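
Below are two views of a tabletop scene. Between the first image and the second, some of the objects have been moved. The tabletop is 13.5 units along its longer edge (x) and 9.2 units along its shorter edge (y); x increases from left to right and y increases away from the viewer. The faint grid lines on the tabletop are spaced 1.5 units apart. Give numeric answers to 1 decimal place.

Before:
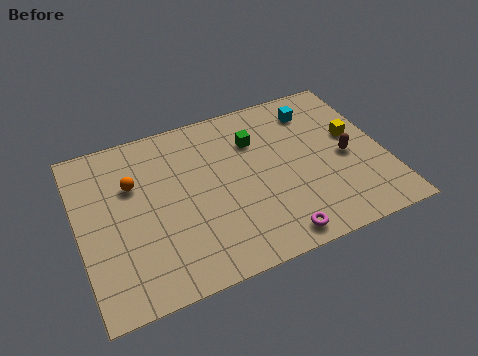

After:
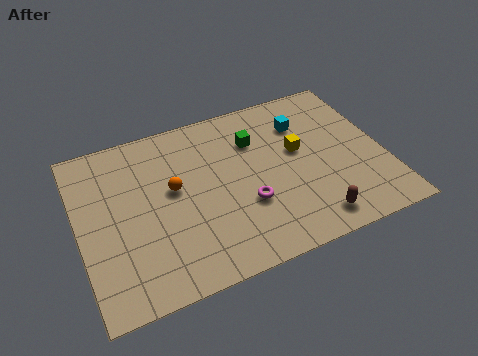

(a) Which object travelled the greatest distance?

the brown capsule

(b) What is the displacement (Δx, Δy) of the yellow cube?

(-2.5, 0.0)

The yellow cube started near (12.3, 5.3) and ended near (9.8, 5.3).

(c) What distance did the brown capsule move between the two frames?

3.5

From (11.8, 4.2) to (9.9, 1.3), the brown capsule covered √(1.9² + 2.9²) ≈ 3.5 units.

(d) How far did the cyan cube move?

0.8

The cyan cube moved from about (10.8, 7.4) to (10.2, 6.8), a distance of √(0.6² + 0.6²) ≈ 0.8.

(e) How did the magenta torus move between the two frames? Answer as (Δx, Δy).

(-1.0, 2.2)

The magenta torus started near (8.2, 1.0) and ended near (7.2, 3.2).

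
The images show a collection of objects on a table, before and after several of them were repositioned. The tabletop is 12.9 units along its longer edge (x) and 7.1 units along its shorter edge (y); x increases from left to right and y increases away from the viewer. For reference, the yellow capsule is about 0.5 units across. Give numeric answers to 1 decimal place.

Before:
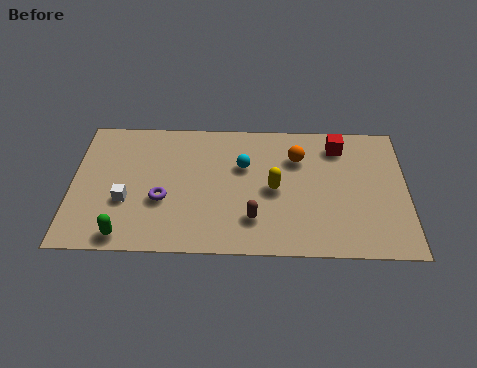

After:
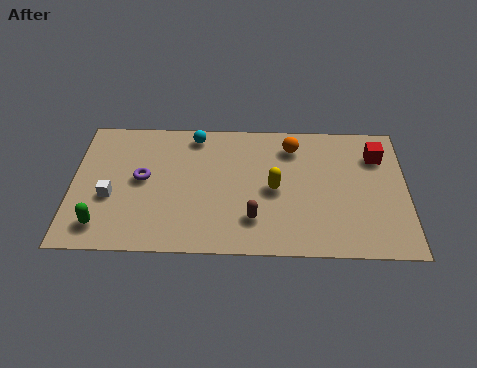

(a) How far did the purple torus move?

1.4

The purple torus moved from about (3.5, 2.7) to (2.7, 3.8), a distance of √(0.8² + 1.1²) ≈ 1.4.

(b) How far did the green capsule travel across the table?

1.0

The green capsule was near (2.1, 0.8) before and (1.2, 1.3) after, so it travelled √(0.9² + 0.5²) ≈ 1.0 units.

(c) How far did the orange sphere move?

0.6

From (8.7, 5.1) to (8.5, 5.7), the orange sphere covered √(0.2² + 0.6²) ≈ 0.6 units.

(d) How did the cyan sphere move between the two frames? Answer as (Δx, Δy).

(-1.9, 1.6)

The cyan sphere started near (6.6, 4.6) and ended near (4.7, 6.2).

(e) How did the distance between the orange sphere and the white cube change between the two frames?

+0.5

The distance was about 7.1 in the first image and 7.6 in the second, so they moved 0.5 units further apart.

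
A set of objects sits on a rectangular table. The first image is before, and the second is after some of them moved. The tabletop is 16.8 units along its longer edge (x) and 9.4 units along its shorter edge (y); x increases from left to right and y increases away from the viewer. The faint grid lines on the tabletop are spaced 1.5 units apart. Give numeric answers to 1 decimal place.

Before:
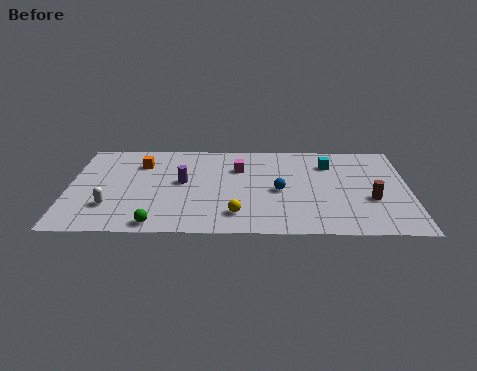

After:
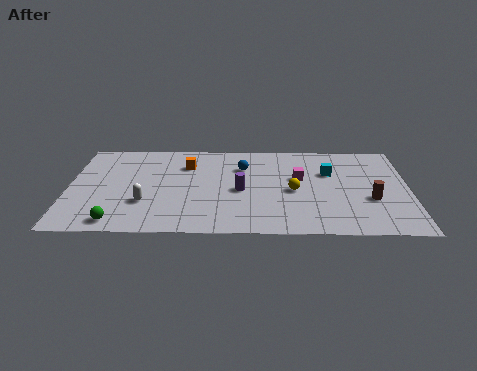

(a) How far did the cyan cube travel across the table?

0.9

The cyan cube moved from about (12.9, 7.1) to (12.9, 6.2), a distance of √(0.0² + 0.9²) ≈ 0.9.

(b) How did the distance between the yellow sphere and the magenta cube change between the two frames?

-3.4

Before: roughly 4.7 units apart; after: 1.3. That's 3.4 units closer together.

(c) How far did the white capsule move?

1.7

The white capsule was near (2.1, 2.6) before and (3.8, 3.0) after, so it travelled √(1.7² + 0.4²) ≈ 1.7 units.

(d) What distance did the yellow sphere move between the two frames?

3.7

The yellow sphere was near (8.3, 1.9) before and (11.1, 4.3) after, so it travelled √(2.8² + 2.4²) ≈ 3.7 units.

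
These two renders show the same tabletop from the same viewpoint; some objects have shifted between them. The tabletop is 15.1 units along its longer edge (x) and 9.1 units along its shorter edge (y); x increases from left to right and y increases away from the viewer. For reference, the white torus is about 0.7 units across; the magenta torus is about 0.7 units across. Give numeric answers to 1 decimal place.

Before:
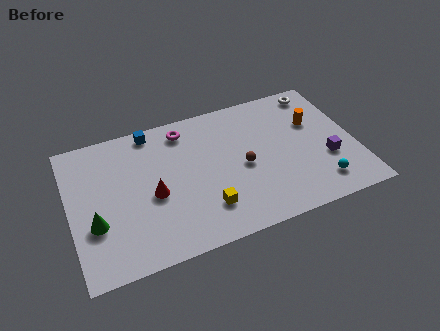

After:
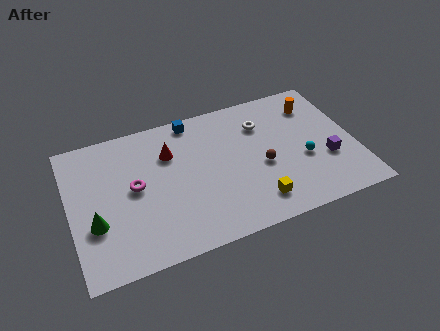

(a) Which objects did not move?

the green cone and the purple cube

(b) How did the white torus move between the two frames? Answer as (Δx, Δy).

(-3.2, -1.3)

The white torus was at about (13.6, 8.0) and moved to about (10.4, 6.7).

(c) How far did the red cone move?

2.6

The red cone moved from about (4.3, 4.0) to (5.4, 6.4), a distance of √(1.1² + 2.4²) ≈ 2.6.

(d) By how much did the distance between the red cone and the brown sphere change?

+0.5

The distance was about 4.8 in the first image and 5.3 in the second, so they moved 0.5 units further apart.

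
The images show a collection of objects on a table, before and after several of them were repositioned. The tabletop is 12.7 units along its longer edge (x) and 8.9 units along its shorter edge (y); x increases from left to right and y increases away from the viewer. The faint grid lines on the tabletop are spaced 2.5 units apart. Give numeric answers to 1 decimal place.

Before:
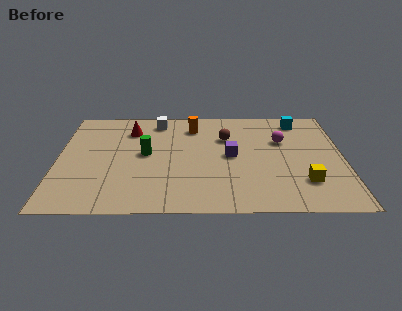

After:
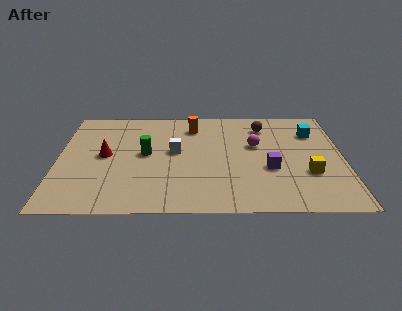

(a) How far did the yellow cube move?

0.7

The yellow cube was near (10.9, 2.3) before and (11.1, 3.0) after, so it travelled √(0.2² + 0.7²) ≈ 0.7 units.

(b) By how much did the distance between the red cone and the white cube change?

+1.7

They were about 1.4 units apart before and 3.1 after — 1.7 units further apart.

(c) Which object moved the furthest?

the white cube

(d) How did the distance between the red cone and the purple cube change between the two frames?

+2.3

The distance was about 5.1 in the first image and 7.4 in the second, so they moved 2.3 units further apart.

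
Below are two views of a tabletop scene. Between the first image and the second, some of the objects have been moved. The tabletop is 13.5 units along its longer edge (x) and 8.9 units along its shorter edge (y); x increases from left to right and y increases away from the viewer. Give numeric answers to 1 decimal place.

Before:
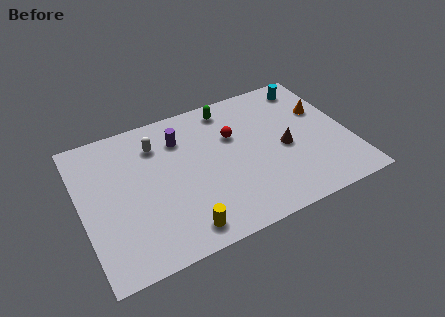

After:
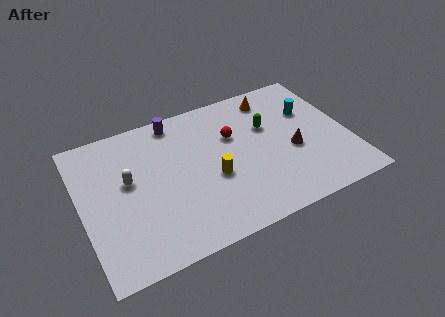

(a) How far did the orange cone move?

2.9

From (12.4, 5.7) to (10.1, 7.5), the orange cone covered √(2.3² + 1.8²) ≈ 2.9 units.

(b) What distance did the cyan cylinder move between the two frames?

1.7

From (12.0, 7.6) to (11.8, 5.9), the cyan cylinder covered √(0.2² + 1.7²) ≈ 1.7 units.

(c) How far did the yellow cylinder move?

3.1

From (4.6, 1.2) to (6.5, 3.6), the yellow cylinder covered √(1.9² + 2.4²) ≈ 3.1 units.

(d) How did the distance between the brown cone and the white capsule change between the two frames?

+1.5

The distance was about 6.8 in the first image and 8.3 in the second, so they moved 1.5 units further apart.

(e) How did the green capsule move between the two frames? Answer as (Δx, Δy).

(1.8, -2.0)

The green capsule was at about (7.8, 7.7) and moved to about (9.6, 5.7).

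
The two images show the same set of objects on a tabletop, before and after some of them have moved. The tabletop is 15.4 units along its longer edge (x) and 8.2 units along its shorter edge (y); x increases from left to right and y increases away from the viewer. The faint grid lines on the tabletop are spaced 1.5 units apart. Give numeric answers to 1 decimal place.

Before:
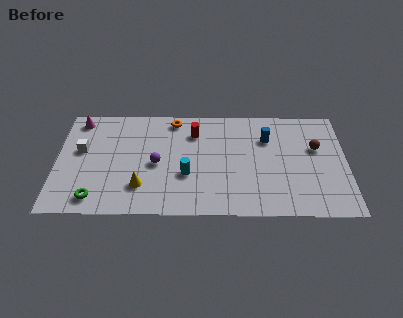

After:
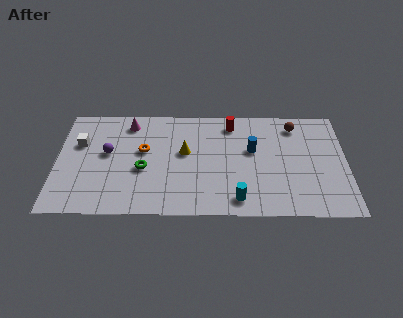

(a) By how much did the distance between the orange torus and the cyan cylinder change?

+1.9

Before: roughly 4.3 units apart; after: 6.2. That's 1.9 units further apart.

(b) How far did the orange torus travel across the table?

2.9

The orange torus was near (6.2, 7.2) before and (4.6, 4.8) after, so it travelled √(1.6² + 2.4²) ≈ 2.9 units.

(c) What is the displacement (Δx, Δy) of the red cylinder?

(2.0, 0.7)

The red cylinder started near (7.3, 6.2) and ended near (9.3, 6.9).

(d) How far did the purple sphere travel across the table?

2.7

The purple sphere was near (5.3, 3.8) before and (2.7, 4.6) after, so it travelled √(2.6² + 0.8²) ≈ 2.7 units.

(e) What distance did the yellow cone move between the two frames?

3.5

The yellow cone was near (4.5, 2.1) before and (6.8, 4.7) after, so it travelled √(2.3² + 2.6²) ≈ 3.5 units.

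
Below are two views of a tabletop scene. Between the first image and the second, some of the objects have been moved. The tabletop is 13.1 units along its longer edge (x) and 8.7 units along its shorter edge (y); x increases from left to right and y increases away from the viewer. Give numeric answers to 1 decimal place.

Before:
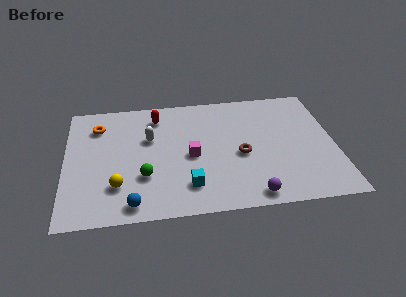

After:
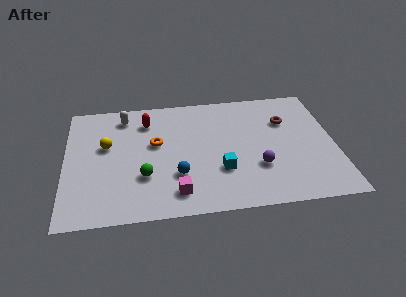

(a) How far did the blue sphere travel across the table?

2.8

From (3.2, 1.0) to (5.4, 2.7), the blue sphere covered √(2.2² + 1.7²) ≈ 2.8 units.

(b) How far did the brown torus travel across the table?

3.2

The brown torus was near (8.5, 3.8) before and (10.8, 6.0) after, so it travelled √(2.3² + 2.2²) ≈ 3.2 units.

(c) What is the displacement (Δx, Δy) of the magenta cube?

(-0.8, -2.5)

From the two frames, the magenta cube sits at roughly (6.1, 4.0) before and (5.3, 1.5) after.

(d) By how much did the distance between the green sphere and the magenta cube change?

-0.6

The distance was about 2.6 in the first image and 2.0 in the second, so they moved 0.6 units closer together.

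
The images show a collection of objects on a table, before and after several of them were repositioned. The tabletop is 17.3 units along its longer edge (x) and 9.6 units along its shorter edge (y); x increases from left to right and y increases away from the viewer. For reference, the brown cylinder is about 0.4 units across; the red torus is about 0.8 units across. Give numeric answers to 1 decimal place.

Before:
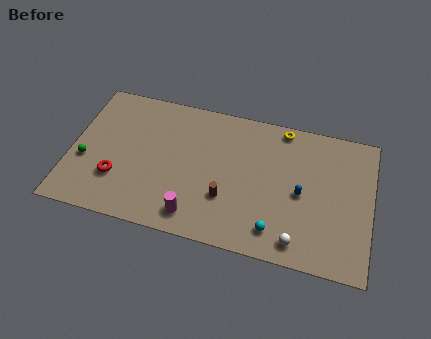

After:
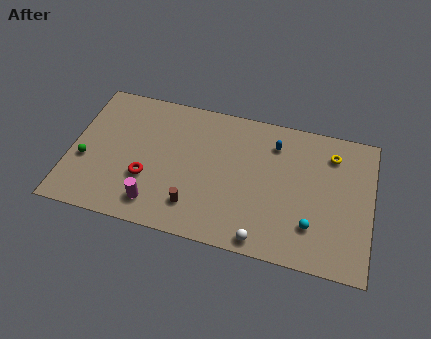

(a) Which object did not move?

the green sphere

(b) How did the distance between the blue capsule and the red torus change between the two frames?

-2.4

Before: roughly 10.6 units apart; after: 8.2. That's 2.4 units closer together.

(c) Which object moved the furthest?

the blue capsule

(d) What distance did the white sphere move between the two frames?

2.0

The white sphere moved from about (13.3, 1.3) to (11.3, 0.9), a distance of √(2.0² + 0.4²) ≈ 2.0.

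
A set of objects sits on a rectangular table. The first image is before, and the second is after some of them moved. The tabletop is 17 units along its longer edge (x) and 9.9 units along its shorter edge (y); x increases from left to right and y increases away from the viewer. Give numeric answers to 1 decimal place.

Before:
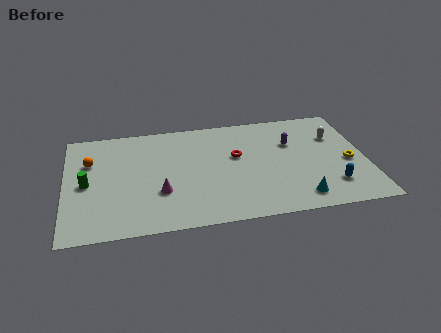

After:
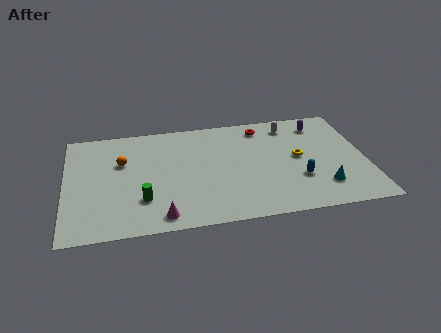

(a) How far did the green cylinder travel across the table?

3.6

From (1.2, 4.7) to (4.3, 2.8), the green cylinder covered √(3.1² + 1.9²) ≈ 3.6 units.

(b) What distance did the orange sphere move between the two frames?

1.8

The orange sphere was near (1.4, 6.7) before and (3.2, 6.4) after, so it travelled √(1.8² + 0.3²) ≈ 1.8 units.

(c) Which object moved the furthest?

the green cylinder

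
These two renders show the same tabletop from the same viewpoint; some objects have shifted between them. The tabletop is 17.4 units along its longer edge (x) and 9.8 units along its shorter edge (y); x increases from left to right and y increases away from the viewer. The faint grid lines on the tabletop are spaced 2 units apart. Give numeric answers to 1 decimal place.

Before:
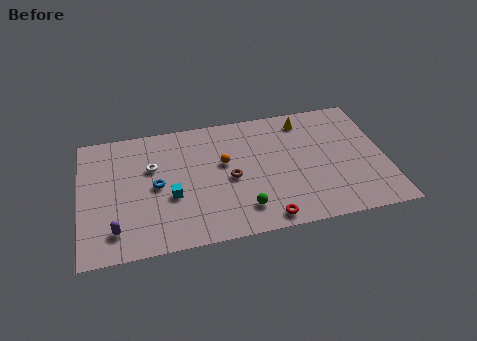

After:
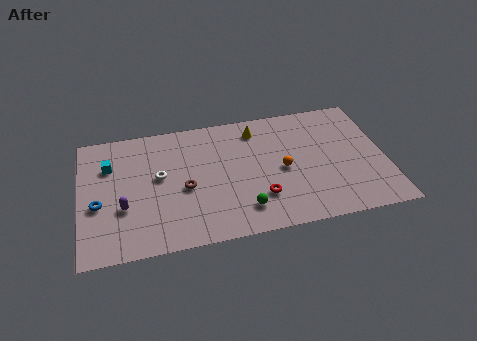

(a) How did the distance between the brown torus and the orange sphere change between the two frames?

+4.3

They were about 1.3 units apart before and 5.6 after — 4.3 units further apart.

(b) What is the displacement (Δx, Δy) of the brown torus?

(-2.6, -0.2)

The brown torus started near (8.5, 4.5) and ended near (5.9, 4.3).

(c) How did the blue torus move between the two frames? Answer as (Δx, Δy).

(-3.3, -0.8)

The blue torus was at about (4.3, 4.8) and moved to about (1.0, 4.0).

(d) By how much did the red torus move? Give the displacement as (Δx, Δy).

(-0.2, 1.7)

The red torus was at about (10.3, 1.0) and moved to about (10.1, 2.7).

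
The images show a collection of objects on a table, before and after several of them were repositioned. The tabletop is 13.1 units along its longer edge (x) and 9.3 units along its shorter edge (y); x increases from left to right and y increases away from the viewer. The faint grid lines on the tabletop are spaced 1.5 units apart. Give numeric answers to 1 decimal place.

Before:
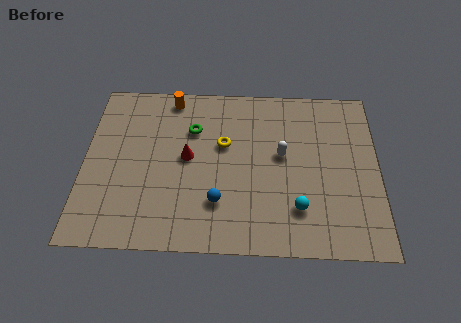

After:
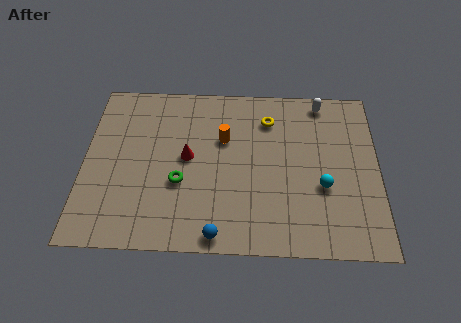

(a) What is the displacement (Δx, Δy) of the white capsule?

(1.8, 3.1)

From the two frames, the white capsule sits at roughly (8.8, 5.2) before and (10.6, 8.3) after.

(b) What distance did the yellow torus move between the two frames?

2.5

From (6.2, 5.7) to (8.2, 7.2), the yellow torus covered √(2.0² + 1.5²) ≈ 2.5 units.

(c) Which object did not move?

the red cone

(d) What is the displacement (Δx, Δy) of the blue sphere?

(0.0, -1.7)

The blue sphere started near (6.0, 2.5) and ended near (6.0, 0.8).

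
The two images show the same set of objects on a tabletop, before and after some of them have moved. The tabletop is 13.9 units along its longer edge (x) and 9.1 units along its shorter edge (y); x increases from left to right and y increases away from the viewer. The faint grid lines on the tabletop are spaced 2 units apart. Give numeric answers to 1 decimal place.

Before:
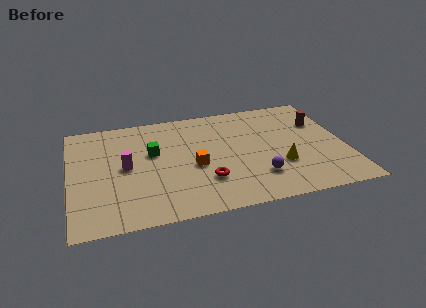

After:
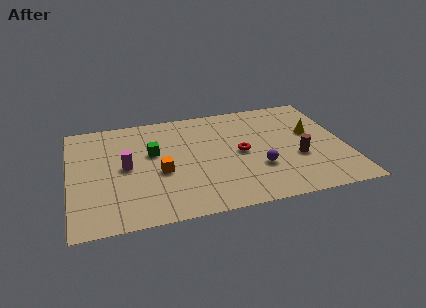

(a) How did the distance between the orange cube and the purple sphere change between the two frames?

+1.5

Before: roughly 3.5 units apart; after: 5.0. That's 1.5 units further apart.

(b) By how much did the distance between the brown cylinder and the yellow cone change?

-1.7

The distance was about 3.9 in the first image and 2.2 in the second, so they moved 1.7 units closer together.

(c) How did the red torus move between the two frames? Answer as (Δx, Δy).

(1.9, 1.9)

The red torus started near (6.7, 2.6) and ended near (8.6, 4.5).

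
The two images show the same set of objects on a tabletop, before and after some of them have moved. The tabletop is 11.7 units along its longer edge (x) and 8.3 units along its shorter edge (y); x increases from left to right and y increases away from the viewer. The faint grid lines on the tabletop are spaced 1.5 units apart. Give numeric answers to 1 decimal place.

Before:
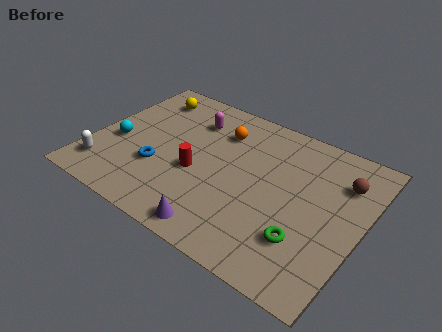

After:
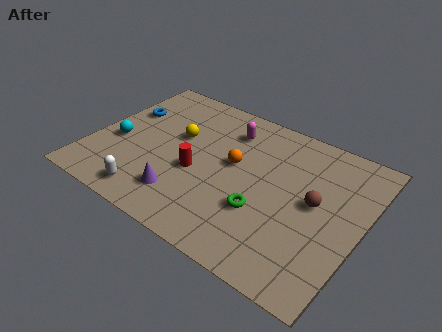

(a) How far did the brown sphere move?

1.9

The brown sphere moved from about (10.6, 6.1) to (9.7, 4.4), a distance of √(0.9² + 1.7²) ≈ 1.9.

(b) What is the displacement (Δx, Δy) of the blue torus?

(-2.1, 2.6)

From the two frames, the blue torus sits at roughly (3.1, 2.8) before and (1.0, 5.4) after.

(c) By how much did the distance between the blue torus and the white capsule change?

+2.3

Before: roughly 2.5 units apart; after: 4.8. That's 2.3 units further apart.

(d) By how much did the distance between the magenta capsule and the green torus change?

-2.7

They were about 7.0 units apart before and 4.3 after — 2.7 units closer together.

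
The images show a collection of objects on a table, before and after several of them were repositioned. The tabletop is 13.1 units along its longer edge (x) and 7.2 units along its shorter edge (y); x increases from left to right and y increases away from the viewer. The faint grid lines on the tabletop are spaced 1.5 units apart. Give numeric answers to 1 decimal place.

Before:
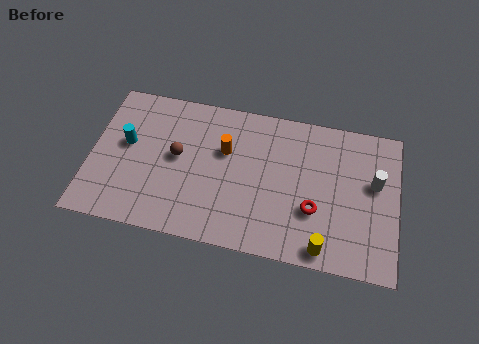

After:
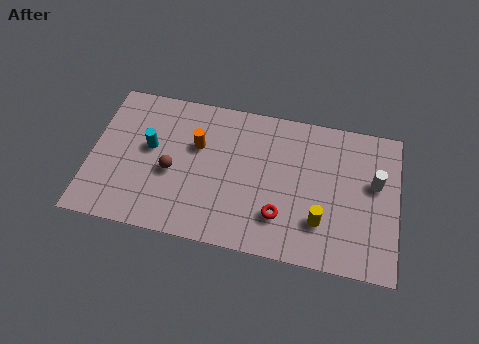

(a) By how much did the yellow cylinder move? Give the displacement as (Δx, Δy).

(-0.2, 1.2)

The yellow cylinder started near (10.1, 0.8) and ended near (9.9, 2.0).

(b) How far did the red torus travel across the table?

1.5

From (9.6, 2.5) to (8.2, 1.9), the red torus covered √(1.4² + 0.6²) ≈ 1.5 units.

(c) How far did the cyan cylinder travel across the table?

1.0

From (1.5, 4.1) to (2.5, 4.1), the cyan cylinder covered √(1.0² + 0.0²) ≈ 1.0 units.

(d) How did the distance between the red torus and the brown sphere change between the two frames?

-1.2

Before: roughly 6.1 units apart; after: 4.9. That's 1.2 units closer together.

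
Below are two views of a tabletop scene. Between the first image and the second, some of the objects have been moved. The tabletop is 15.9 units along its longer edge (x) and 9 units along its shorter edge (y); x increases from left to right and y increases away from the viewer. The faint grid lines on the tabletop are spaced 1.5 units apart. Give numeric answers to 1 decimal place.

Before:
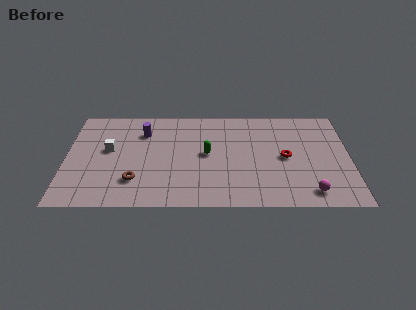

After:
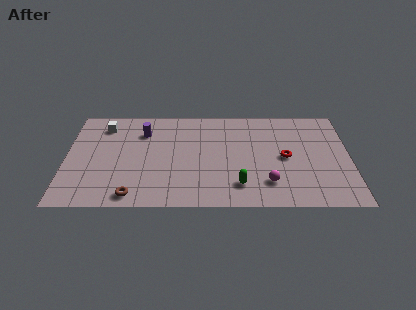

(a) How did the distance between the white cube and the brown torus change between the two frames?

+3.3

They were about 3.2 units apart before and 6.5 after — 3.3 units further apart.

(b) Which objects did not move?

the purple cylinder and the red torus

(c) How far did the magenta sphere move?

2.4

The magenta sphere was near (13.6, 1.3) before and (11.3, 2.1) after, so it travelled √(2.3² + 0.8²) ≈ 2.4 units.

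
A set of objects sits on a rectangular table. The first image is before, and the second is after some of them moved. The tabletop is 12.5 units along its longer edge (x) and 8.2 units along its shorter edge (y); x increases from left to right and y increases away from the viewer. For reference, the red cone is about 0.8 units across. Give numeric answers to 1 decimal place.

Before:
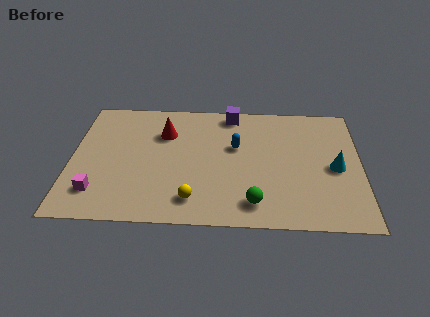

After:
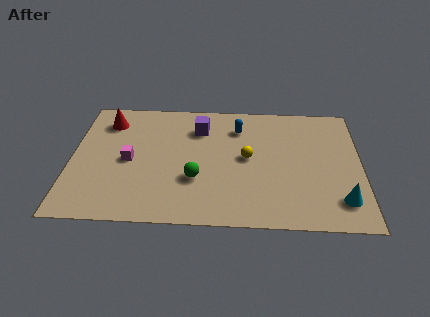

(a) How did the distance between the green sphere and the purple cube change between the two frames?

-2.6

Before: roughly 6.0 units apart; after: 3.4. That's 2.6 units closer together.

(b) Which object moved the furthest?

the yellow sphere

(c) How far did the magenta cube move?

2.5

From (1.2, 1.8) to (2.5, 3.9), the magenta cube covered √(1.3² + 2.1²) ≈ 2.5 units.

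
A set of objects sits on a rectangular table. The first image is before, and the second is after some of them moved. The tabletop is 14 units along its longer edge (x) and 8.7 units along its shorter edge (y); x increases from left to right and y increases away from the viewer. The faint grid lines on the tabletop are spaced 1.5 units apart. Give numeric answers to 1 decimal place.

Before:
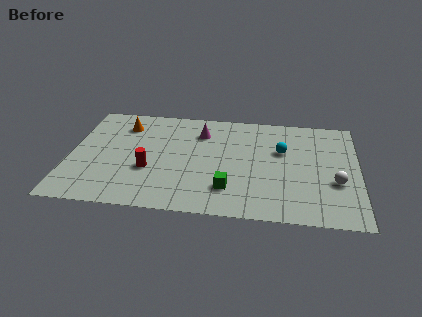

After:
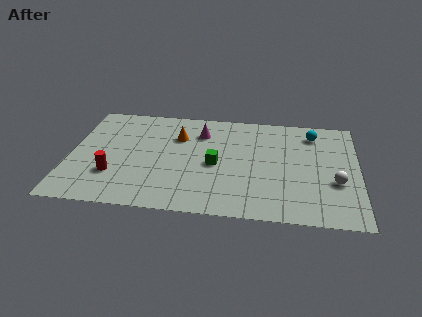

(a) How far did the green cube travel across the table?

2.0

The green cube was near (7.8, 2.1) before and (7.1, 4.0) after, so it travelled √(0.7² + 1.9²) ≈ 2.0 units.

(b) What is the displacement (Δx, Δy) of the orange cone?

(2.7, -0.7)

From the two frames, the orange cone sits at roughly (2.5, 6.8) before and (5.2, 6.1) after.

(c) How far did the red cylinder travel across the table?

1.8

The red cylinder moved from about (3.9, 3.2) to (2.2, 2.6), a distance of √(1.7² + 0.6²) ≈ 1.8.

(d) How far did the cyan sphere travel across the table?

2.2

From (10.3, 5.5) to (11.8, 7.1), the cyan sphere covered √(1.5² + 1.6²) ≈ 2.2 units.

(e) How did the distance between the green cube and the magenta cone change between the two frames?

-2.0

They were about 4.7 units apart before and 2.7 after — 2.0 units closer together.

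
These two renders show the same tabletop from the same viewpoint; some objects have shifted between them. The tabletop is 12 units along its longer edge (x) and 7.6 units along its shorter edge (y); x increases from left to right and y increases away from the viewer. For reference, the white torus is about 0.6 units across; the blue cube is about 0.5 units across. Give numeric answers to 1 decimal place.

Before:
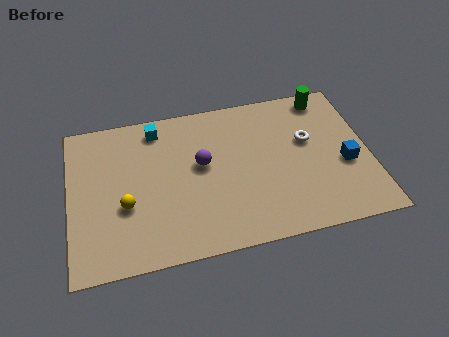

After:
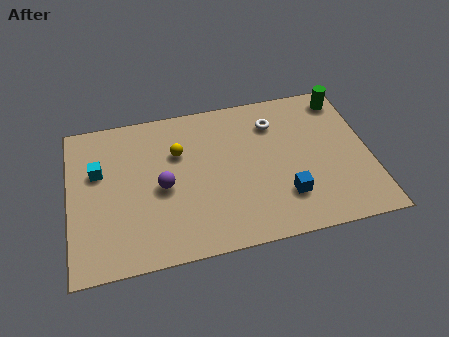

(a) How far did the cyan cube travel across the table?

2.9

The cyan cube moved from about (3.6, 6.5) to (1.2, 4.8), a distance of √(2.4² + 1.7²) ≈ 2.9.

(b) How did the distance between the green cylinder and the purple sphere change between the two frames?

+2.4

Before: roughly 5.7 units apart; after: 8.1. That's 2.4 units further apart.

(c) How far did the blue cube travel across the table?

2.7

The blue cube moved from about (11.0, 3.1) to (8.5, 2.0), a distance of √(2.5² + 1.1²) ≈ 2.7.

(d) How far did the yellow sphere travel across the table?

3.1

The yellow sphere was near (2.2, 2.9) before and (4.4, 5.1) after, so it travelled √(2.2² + 2.2²) ≈ 3.1 units.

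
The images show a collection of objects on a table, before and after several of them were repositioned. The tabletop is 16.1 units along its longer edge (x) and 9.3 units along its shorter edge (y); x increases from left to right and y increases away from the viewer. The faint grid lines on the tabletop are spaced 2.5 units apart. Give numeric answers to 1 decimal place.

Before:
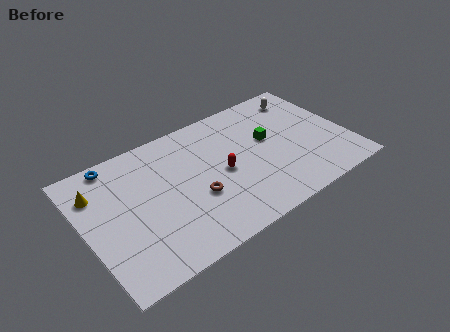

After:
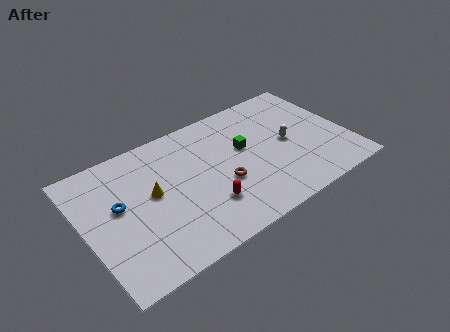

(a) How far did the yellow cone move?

3.6

The yellow cone moved from about (1.0, 6.9) to (4.1, 5.1), a distance of √(3.1² + 1.8²) ≈ 3.6.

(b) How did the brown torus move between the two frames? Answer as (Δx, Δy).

(1.7, 0.1)

The brown torus was at about (6.5, 3.5) and moved to about (8.2, 3.6).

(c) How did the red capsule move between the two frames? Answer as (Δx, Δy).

(-1.3, -1.8)

The red capsule was at about (8.3, 4.4) and moved to about (7.0, 2.6).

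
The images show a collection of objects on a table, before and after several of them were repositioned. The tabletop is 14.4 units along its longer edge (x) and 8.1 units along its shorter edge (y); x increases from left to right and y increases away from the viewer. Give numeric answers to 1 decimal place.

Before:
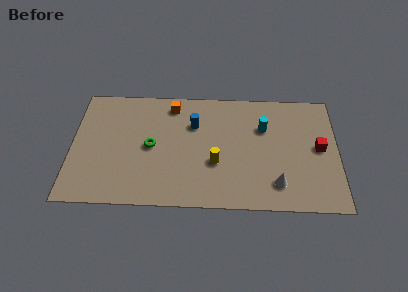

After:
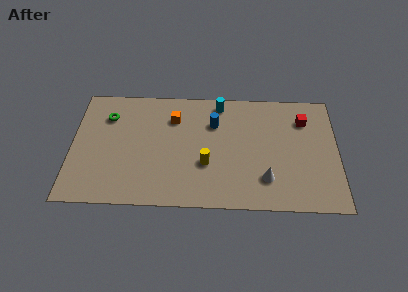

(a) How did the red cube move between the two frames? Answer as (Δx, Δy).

(-0.8, 1.9)

From the two frames, the red cube sits at roughly (13.4, 4.2) before and (12.6, 6.1) after.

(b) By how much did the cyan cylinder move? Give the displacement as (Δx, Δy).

(-2.4, 1.6)

The cyan cylinder started near (10.4, 5.5) and ended near (8.0, 7.1).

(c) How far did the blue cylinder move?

1.1

The blue cylinder moved from about (6.6, 5.6) to (7.7, 5.7), a distance of √(1.1² + 0.1²) ≈ 1.1.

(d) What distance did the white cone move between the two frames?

0.7

From (11.1, 1.7) to (10.5, 2.0), the white cone covered √(0.6² + 0.3²) ≈ 0.7 units.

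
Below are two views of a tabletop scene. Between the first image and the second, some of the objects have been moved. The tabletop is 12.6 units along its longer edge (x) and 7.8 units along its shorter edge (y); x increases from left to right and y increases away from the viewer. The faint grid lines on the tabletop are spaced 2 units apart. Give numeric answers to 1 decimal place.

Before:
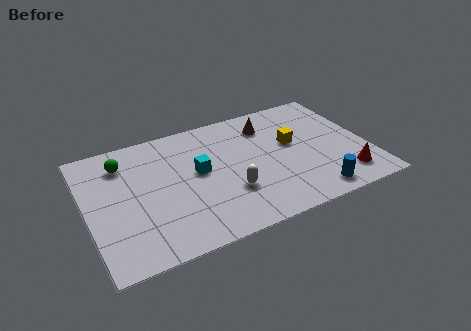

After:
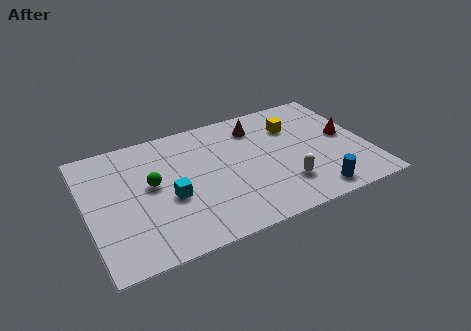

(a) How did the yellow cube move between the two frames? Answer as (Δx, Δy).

(0.2, 1.1)

The yellow cube was at about (9.3, 4.5) and moved to about (9.5, 5.6).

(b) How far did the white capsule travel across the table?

2.5

The white capsule moved from about (6.2, 2.5) to (8.6, 2.0), a distance of √(2.4² + 0.5²) ≈ 2.5.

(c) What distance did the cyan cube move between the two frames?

1.8

The cyan cube moved from about (5.0, 4.3) to (3.6, 3.2), a distance of √(1.4² + 1.1²) ≈ 1.8.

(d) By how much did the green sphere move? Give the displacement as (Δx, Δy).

(1.1, -1.8)

The green sphere was at about (1.8, 6.1) and moved to about (2.9, 4.3).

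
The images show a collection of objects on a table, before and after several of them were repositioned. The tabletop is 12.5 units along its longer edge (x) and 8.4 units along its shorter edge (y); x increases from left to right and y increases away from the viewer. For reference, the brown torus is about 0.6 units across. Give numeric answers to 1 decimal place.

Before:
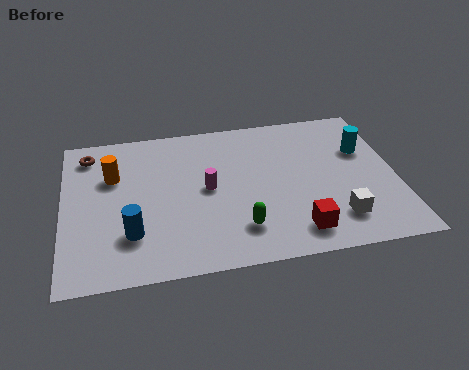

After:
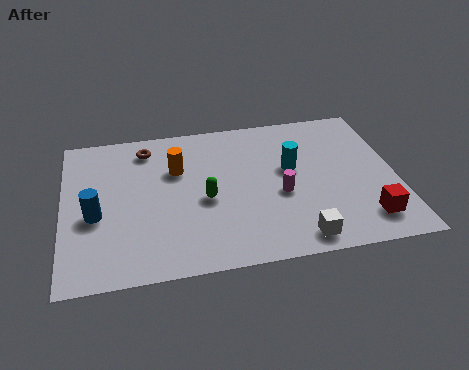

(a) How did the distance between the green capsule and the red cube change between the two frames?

+4.1

The distance was about 2.2 in the first image and 6.3 in the second, so they moved 4.1 units further apart.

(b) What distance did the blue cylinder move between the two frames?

1.8

From (2.5, 2.3) to (1.2, 3.5), the blue cylinder covered √(1.3² + 1.2²) ≈ 1.8 units.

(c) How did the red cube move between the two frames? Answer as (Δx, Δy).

(2.6, 0.2)

From the two frames, the red cube sits at roughly (8.6, 1.4) before and (11.2, 1.6) after.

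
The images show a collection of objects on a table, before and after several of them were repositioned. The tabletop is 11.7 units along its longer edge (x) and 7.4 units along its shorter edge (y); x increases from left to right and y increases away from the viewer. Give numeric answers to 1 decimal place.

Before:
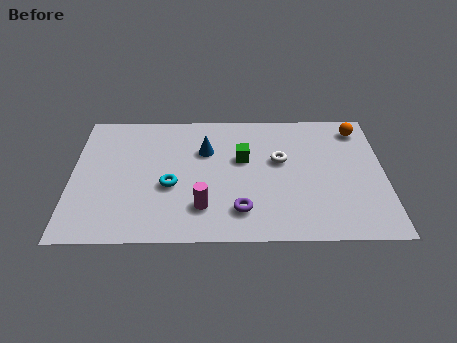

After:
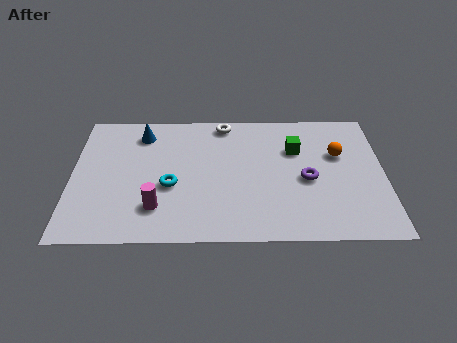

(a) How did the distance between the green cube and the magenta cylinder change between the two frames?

+3.0

The distance was about 3.1 in the first image and 6.1 in the second, so they moved 3.0 units further apart.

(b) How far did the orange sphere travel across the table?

1.7

The orange sphere moved from about (10.8, 6.2) to (10.0, 4.7), a distance of √(0.8² + 1.5²) ≈ 1.7.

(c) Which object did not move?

the cyan torus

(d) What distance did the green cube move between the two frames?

2.1

From (6.4, 4.5) to (8.4, 5.0), the green cube covered √(2.0² + 0.5²) ≈ 2.1 units.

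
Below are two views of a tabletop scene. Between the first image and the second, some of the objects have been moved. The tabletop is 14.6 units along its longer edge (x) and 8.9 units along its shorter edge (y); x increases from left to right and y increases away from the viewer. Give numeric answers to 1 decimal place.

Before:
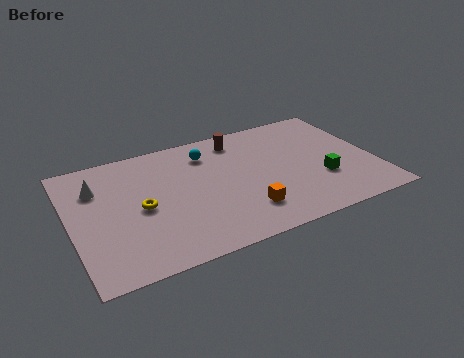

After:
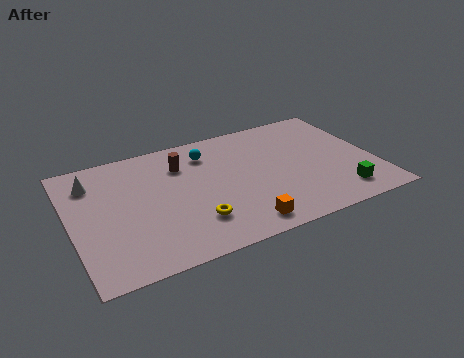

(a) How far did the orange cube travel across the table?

0.9

From (8.0, 2.1) to (7.7, 1.2), the orange cube covered √(0.3² + 0.9²) ≈ 0.9 units.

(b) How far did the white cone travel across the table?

0.5

The white cone moved from about (1.4, 6.4) to (1.2, 6.9), a distance of √(0.2² + 0.5²) ≈ 0.5.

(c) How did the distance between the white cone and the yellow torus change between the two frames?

+3.5

They were about 2.9 units apart before and 6.4 after — 3.5 units further apart.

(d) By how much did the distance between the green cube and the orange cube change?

+0.9

They were about 4.0 units apart before and 4.9 after — 0.9 units further apart.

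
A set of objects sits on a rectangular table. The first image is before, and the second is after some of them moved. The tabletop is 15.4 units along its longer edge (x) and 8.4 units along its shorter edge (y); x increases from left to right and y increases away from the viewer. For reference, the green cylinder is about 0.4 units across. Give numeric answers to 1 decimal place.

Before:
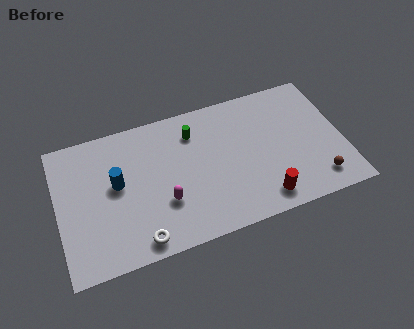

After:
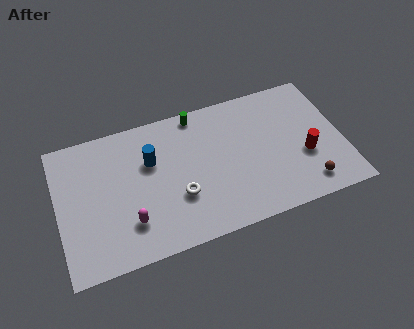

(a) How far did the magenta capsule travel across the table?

2.0

From (5.6, 2.8) to (3.7, 2.2), the magenta capsule covered √(1.9² + 0.6²) ≈ 2.0 units.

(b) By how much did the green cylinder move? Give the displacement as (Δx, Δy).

(0.3, 1.1)

From the two frames, the green cylinder sits at roughly (7.5, 6.5) before and (7.8, 7.6) after.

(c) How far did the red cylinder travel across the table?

3.1

The red cylinder was near (10.8, 1.3) before and (13.3, 3.2) after, so it travelled √(2.5² + 1.9²) ≈ 3.1 units.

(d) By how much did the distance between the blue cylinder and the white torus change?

-0.9

Before: roughly 3.8 units apart; after: 2.9. That's 0.9 units closer together.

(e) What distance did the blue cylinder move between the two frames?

2.1

From (3.2, 4.7) to (5.1, 5.5), the blue cylinder covered √(1.9² + 0.8²) ≈ 2.1 units.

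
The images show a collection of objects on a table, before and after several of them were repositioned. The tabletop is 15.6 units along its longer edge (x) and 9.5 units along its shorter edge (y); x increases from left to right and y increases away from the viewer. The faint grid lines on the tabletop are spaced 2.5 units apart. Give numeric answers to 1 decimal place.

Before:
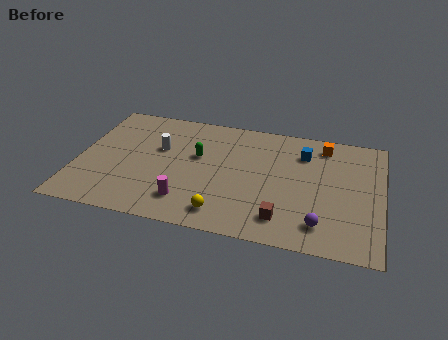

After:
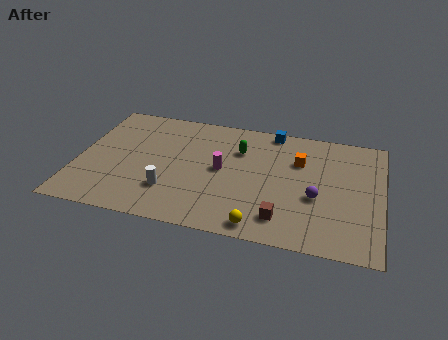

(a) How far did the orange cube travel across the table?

2.0

The orange cube was near (12.5, 8.1) before and (11.3, 6.5) after, so it travelled √(1.2² + 1.6²) ≈ 2.0 units.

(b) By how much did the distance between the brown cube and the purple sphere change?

+0.7

Before: roughly 1.9 units apart; after: 2.6. That's 0.7 units further apart.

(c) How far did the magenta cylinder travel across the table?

3.3

From (5.8, 2.0) to (7.4, 4.9), the magenta cylinder covered √(1.6² + 2.9²) ≈ 3.3 units.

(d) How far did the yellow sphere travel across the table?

2.0

The yellow sphere moved from about (7.7, 1.5) to (9.6, 1.0), a distance of √(1.9² + 0.5²) ≈ 2.0.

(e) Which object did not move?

the brown cube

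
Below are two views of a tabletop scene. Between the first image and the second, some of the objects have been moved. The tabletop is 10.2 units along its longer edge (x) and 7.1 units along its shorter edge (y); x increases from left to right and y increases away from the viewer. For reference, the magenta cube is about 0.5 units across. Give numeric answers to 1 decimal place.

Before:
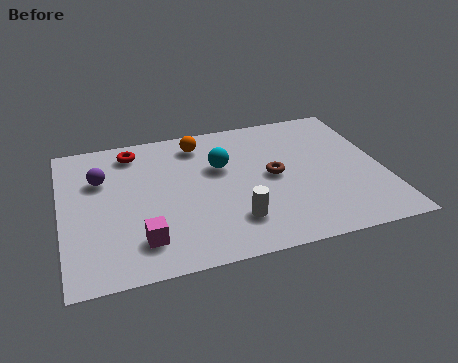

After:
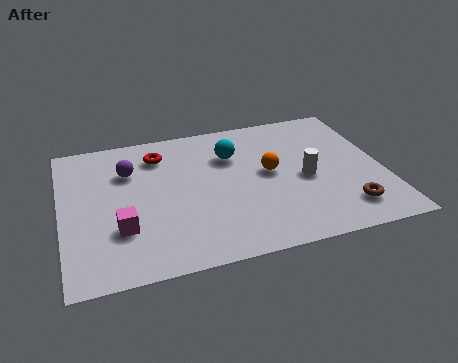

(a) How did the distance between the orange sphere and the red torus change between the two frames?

+1.7

They were about 2.1 units apart before and 3.8 after — 1.7 units further apart.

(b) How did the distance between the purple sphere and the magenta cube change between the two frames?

-0.7

The distance was about 3.5 in the first image and 2.8 in the second, so they moved 0.7 units closer together.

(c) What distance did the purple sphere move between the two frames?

0.9

The purple sphere moved from about (1.3, 4.8) to (2.2, 5.0), a distance of √(0.9² + 0.2²) ≈ 0.9.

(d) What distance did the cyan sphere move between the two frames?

0.6

The cyan sphere moved from about (5.1, 4.5) to (5.5, 5.0), a distance of √(0.4² + 0.5²) ≈ 0.6.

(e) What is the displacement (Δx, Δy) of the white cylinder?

(2.4, 1.5)

The white cylinder started near (5.3, 1.7) and ended near (7.7, 3.2).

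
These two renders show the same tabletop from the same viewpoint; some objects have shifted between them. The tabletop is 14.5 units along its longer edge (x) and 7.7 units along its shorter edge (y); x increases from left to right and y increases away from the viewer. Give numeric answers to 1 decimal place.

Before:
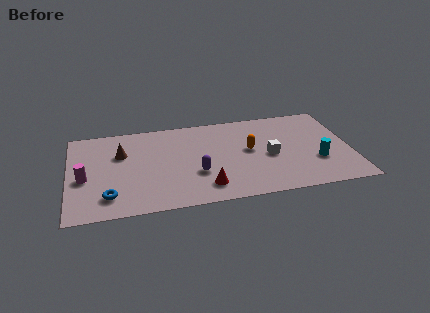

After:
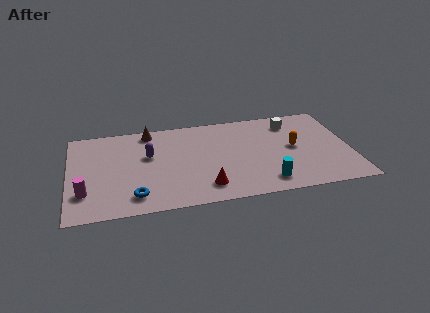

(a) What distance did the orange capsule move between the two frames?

2.3

From (9.3, 4.2) to (11.6, 4.0), the orange capsule covered √(2.3² + 0.2²) ≈ 2.3 units.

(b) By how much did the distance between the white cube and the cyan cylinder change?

+2.6

The distance was about 2.6 in the first image and 5.2 in the second, so they moved 2.6 units further apart.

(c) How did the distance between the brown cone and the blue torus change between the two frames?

+1.9

The distance was about 3.6 in the first image and 5.5 in the second, so they moved 1.9 units further apart.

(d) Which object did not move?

the red cone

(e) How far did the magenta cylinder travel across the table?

1.2

From (0.8, 3.3) to (0.8, 2.1), the magenta cylinder covered √(0.0² + 1.2²) ≈ 1.2 units.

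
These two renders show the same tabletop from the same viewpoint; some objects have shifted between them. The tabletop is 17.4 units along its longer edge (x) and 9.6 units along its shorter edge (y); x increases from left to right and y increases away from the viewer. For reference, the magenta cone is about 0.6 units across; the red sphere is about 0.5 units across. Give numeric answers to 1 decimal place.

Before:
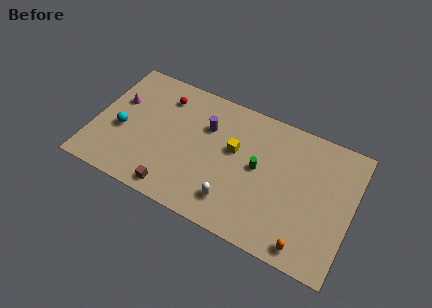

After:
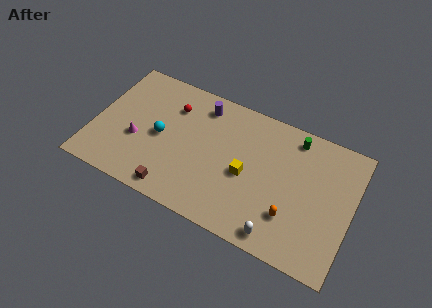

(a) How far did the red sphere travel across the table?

0.9

The red sphere was near (4.3, 7.6) before and (5.0, 7.1) after, so it travelled √(0.7² + 0.5²) ≈ 0.9 units.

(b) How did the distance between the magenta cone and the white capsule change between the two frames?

+1.0

They were about 9.3 units apart before and 10.3 after — 1.0 units further apart.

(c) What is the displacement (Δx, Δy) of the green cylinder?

(2.1, 3.2)

The green cylinder was at about (11.1, 5.1) and moved to about (13.2, 8.3).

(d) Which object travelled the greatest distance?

the green cylinder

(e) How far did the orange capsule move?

2.0

From (14.8, 1.1) to (13.6, 2.7), the orange capsule covered √(1.2² + 1.6²) ≈ 2.0 units.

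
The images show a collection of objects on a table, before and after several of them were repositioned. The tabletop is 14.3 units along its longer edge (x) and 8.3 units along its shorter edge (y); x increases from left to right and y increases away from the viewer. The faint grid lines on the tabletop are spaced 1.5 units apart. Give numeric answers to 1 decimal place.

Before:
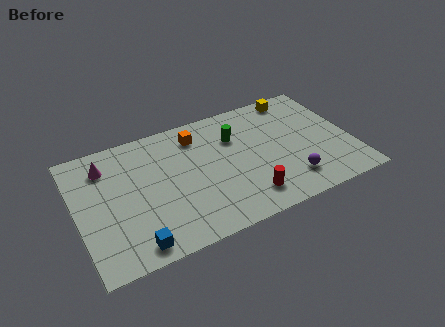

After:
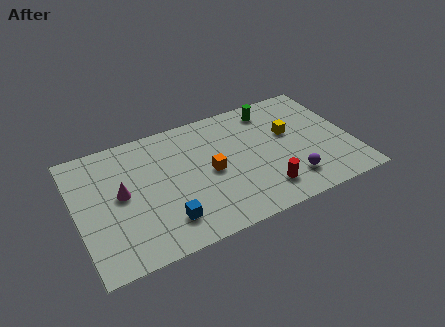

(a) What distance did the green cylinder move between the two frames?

2.4

The green cylinder was near (8.4, 5.8) before and (10.5, 7.0) after, so it travelled √(2.1² + 1.2²) ≈ 2.4 units.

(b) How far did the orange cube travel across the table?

2.7

The orange cube was near (6.5, 6.7) before and (6.9, 4.0) after, so it travelled √(0.4² + 2.7²) ≈ 2.7 units.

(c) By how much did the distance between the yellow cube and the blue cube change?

-3.7

They were about 11.3 units apart before and 7.6 after — 3.7 units closer together.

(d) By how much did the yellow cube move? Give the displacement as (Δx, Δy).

(-0.7, -2.4)

The yellow cube started near (11.9, 7.4) and ended near (11.2, 5.0).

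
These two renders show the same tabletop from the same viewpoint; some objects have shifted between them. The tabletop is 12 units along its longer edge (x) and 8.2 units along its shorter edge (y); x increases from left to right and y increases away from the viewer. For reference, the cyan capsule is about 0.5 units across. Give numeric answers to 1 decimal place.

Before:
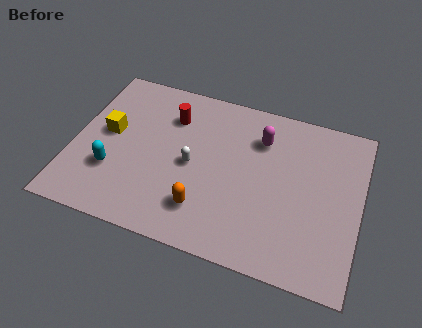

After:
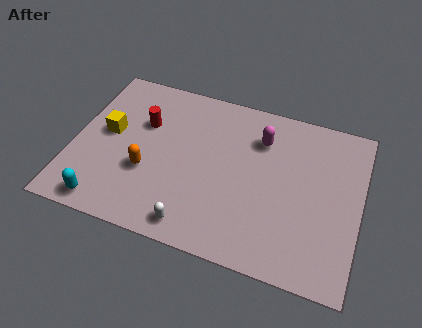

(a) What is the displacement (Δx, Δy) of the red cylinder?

(-1.1, -0.7)

The red cylinder was at about (3.9, 6.1) and moved to about (2.8, 5.4).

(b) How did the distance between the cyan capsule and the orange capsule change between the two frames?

-1.4

The distance was about 4.0 in the first image and 2.6 in the second, so they moved 1.4 units closer together.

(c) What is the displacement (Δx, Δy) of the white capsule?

(0.4, -2.9)

From the two frames, the white capsule sits at roughly (5.0, 3.9) before and (5.4, 1.0) after.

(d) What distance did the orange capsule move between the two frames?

2.7

From (5.7, 1.9) to (3.2, 3.0), the orange capsule covered √(2.5² + 1.1²) ≈ 2.7 units.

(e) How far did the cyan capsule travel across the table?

1.7

The cyan capsule moved from about (1.8, 2.6) to (1.7, 0.9), a distance of √(0.1² + 1.7²) ≈ 1.7.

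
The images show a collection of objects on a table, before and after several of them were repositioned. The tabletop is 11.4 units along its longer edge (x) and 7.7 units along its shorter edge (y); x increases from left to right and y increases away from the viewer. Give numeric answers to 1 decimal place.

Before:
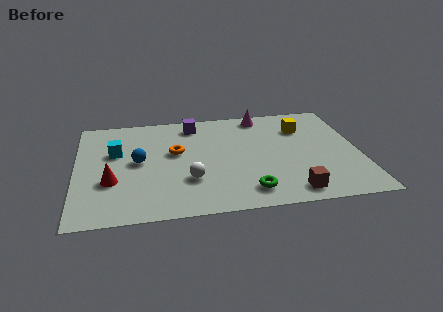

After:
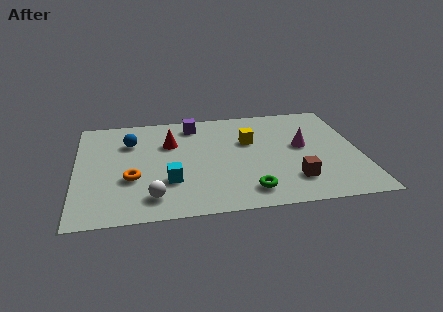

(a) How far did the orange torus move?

2.5

From (4.0, 4.5) to (2.2, 2.8), the orange torus covered √(1.8² + 1.7²) ≈ 2.5 units.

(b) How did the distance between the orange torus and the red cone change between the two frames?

-0.3

The distance was about 3.2 in the first image and 2.9 in the second, so they moved 0.3 units closer together.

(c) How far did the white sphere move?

1.8

The white sphere was near (4.5, 2.4) before and (3.0, 1.4) after, so it travelled √(1.5² + 1.0²) ≈ 1.8 units.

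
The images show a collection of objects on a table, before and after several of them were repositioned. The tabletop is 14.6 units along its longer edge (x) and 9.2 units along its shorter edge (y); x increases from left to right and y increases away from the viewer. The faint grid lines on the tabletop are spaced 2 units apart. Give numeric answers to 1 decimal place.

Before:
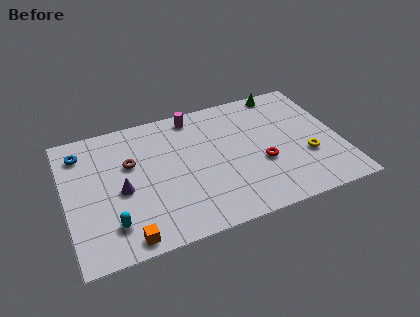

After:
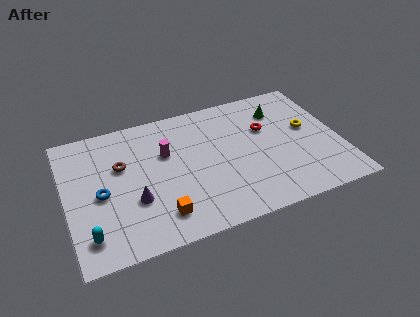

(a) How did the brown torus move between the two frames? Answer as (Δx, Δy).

(-0.5, 0.0)

From the two frames, the brown torus sits at roughly (3.5, 5.8) before and (3.0, 5.8) after.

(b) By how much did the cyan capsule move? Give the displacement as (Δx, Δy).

(-1.2, -0.3)

From the two frames, the cyan capsule sits at roughly (2.2, 2.0) before and (1.0, 1.7) after.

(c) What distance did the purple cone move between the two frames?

1.1

The purple cone was near (2.9, 4.1) before and (3.5, 3.2) after, so it travelled √(0.6² + 0.9²) ≈ 1.1 units.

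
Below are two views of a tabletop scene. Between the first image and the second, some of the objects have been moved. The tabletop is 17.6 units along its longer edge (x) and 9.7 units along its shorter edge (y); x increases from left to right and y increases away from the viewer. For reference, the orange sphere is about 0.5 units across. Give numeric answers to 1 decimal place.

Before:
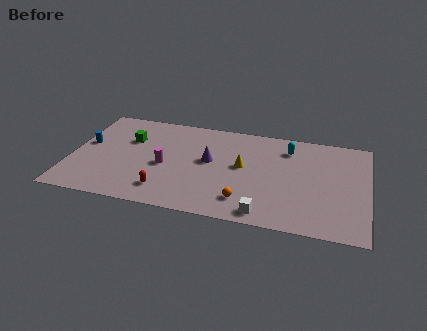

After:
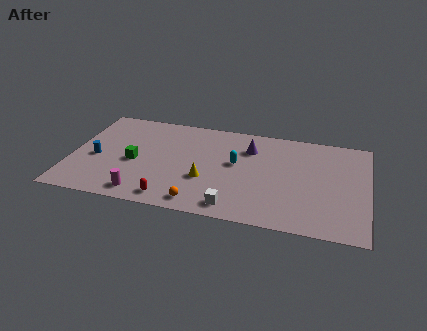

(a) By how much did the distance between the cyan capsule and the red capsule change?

-3.5

The distance was about 9.1 in the first image and 5.6 in the second, so they moved 3.5 units closer together.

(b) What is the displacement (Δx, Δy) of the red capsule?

(0.4, -0.7)

From the two frames, the red capsule sits at roughly (5.8, 1.9) before and (6.2, 1.2) after.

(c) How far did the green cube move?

2.3

The green cube moved from about (3.3, 6.5) to (3.8, 4.3), a distance of √(0.5² + 2.2²) ≈ 2.3.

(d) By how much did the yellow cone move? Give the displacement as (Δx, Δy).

(-2.1, -1.8)

The yellow cone started near (10.2, 5.3) and ended near (8.1, 3.5).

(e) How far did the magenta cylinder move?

3.2

From (5.6, 4.3) to (4.5, 1.3), the magenta cylinder covered √(1.1² + 3.0²) ≈ 3.2 units.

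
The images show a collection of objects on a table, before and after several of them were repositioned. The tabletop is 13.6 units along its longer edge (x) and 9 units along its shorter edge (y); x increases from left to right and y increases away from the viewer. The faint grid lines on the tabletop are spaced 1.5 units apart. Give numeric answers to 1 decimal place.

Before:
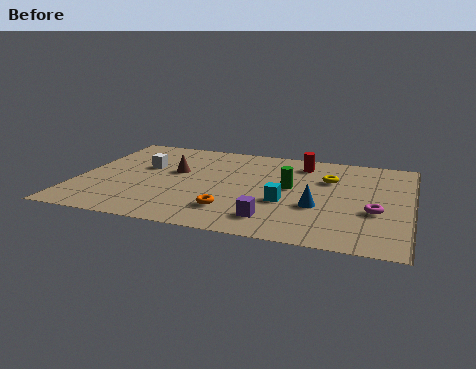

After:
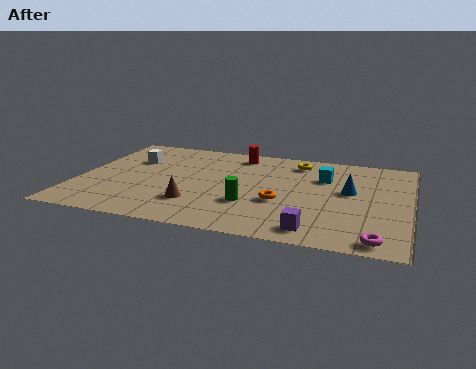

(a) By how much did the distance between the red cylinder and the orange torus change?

-1.1

Before: roughly 5.9 units apart; after: 4.8. That's 1.1 units closer together.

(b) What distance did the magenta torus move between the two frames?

2.5

From (12.2, 3.4) to (12.4, 0.9), the magenta torus covered √(0.2² + 2.5²) ≈ 2.5 units.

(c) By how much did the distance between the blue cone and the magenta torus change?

+2.1

They were about 2.3 units apart before and 4.4 after — 2.1 units further apart.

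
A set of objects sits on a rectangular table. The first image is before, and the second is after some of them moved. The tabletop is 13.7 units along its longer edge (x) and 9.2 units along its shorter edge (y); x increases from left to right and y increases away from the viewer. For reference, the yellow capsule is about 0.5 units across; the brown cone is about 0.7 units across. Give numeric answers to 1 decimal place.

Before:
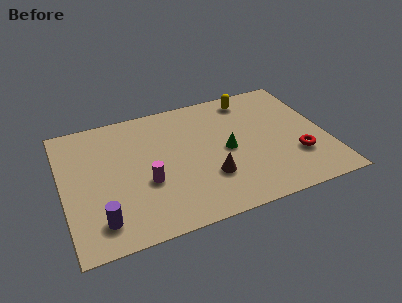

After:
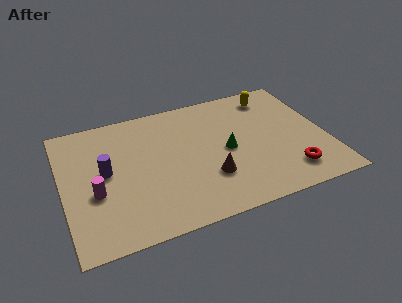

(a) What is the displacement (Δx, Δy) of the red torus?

(-0.5, -1.0)

The red torus started near (12.0, 2.8) and ended near (11.5, 1.8).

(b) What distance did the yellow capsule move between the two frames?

1.2

From (10.1, 7.9) to (11.3, 7.7), the yellow capsule covered √(1.2² + 0.2²) ≈ 1.2 units.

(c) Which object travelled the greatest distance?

the purple cylinder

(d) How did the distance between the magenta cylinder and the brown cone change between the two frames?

+2.6

They were about 3.3 units apart before and 5.9 after — 2.6 units further apart.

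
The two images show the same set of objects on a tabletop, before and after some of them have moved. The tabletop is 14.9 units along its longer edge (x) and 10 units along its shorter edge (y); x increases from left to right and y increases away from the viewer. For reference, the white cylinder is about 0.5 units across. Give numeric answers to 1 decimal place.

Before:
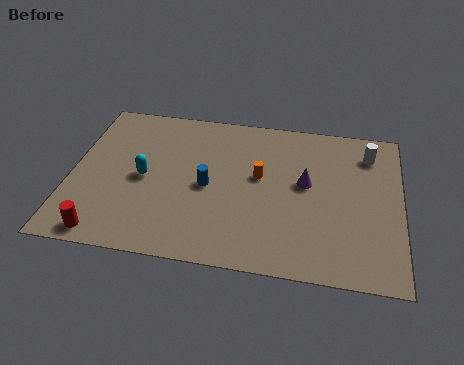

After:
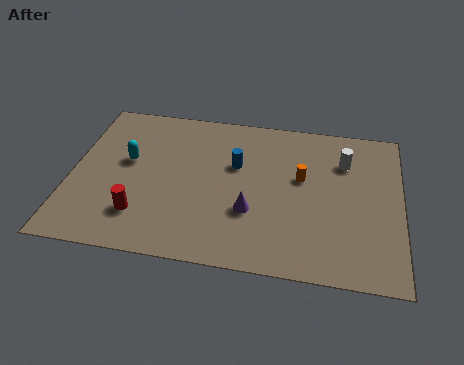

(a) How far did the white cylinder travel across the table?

1.3

The white cylinder was near (13.4, 8.0) before and (12.3, 7.3) after, so it travelled √(1.1² + 0.7²) ≈ 1.3 units.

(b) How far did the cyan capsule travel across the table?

1.3

From (3.3, 4.8) to (2.5, 5.8), the cyan capsule covered √(0.8² + 1.0²) ≈ 1.3 units.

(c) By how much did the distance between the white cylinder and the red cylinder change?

-3.3

Before: roughly 13.5 units apart; after: 10.2. That's 3.3 units closer together.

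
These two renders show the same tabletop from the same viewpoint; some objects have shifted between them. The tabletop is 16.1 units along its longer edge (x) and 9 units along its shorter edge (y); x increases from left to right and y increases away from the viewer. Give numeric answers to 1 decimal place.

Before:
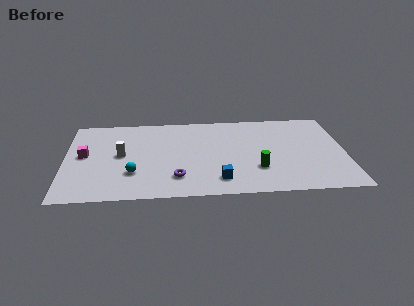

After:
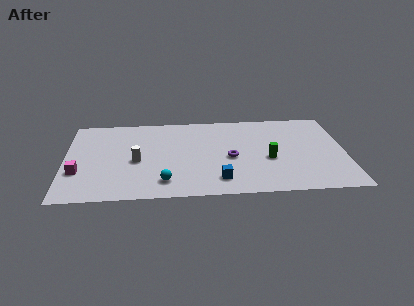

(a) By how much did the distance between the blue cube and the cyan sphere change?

-1.9

Before: roughly 5.0 units apart; after: 3.1. That's 1.9 units closer together.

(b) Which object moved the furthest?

the purple torus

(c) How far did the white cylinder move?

1.1

The white cylinder was near (3.2, 4.7) before and (4.1, 4.0) after, so it travelled √(0.9² + 0.7²) ≈ 1.1 units.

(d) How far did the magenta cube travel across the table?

1.8

The magenta cube moved from about (1.1, 4.8) to (0.8, 3.0), a distance of √(0.3² + 1.8²) ≈ 1.8.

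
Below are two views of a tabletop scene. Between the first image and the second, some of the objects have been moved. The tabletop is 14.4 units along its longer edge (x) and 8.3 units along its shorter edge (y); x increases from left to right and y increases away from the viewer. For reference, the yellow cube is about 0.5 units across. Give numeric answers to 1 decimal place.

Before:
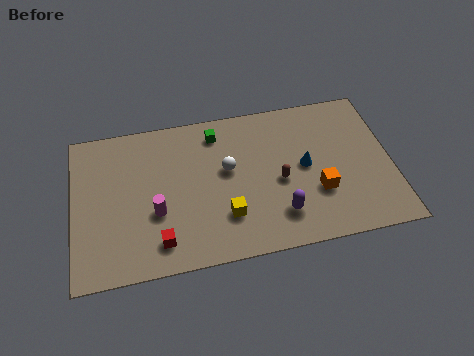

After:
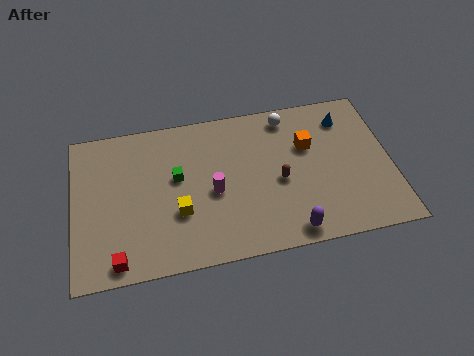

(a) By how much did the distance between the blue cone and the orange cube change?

+0.6

They were about 1.6 units apart before and 2.2 after — 0.6 units further apart.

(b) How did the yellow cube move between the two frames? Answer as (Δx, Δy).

(-2.1, 0.6)

The yellow cube started near (6.8, 2.3) and ended near (4.7, 2.9).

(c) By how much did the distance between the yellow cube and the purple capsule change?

+2.9

They were about 2.4 units apart before and 5.3 after — 2.9 units further apart.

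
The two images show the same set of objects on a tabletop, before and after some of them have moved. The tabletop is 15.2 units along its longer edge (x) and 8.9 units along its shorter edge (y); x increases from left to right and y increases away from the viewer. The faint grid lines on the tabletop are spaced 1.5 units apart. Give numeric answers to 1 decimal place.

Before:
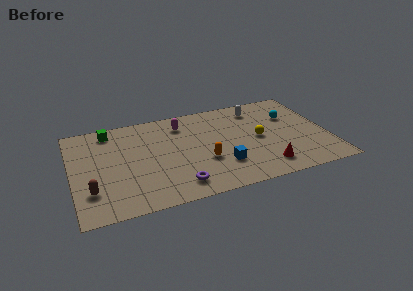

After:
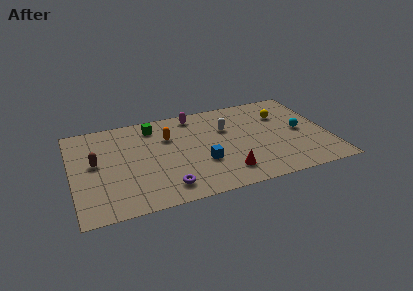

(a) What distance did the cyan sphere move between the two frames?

1.6

The cyan sphere was near (13.2, 6.0) before and (13.6, 4.4) after, so it travelled √(0.4² + 1.6²) ≈ 1.6 units.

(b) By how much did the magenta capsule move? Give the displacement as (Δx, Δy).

(0.8, 0.7)

From the two frames, the magenta capsule sits at roughly (6.7, 7.1) before and (7.5, 7.8) after.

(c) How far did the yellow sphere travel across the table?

2.5

The yellow sphere was near (11.1, 4.4) before and (12.7, 6.3) after, so it travelled √(1.6² + 1.9²) ≈ 2.5 units.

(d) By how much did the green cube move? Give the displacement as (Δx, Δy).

(2.6, -0.3)

The green cube was at about (2.4, 7.7) and moved to about (5.0, 7.4).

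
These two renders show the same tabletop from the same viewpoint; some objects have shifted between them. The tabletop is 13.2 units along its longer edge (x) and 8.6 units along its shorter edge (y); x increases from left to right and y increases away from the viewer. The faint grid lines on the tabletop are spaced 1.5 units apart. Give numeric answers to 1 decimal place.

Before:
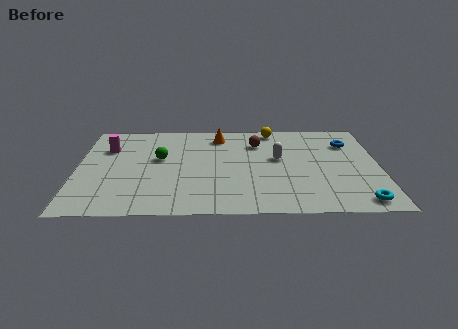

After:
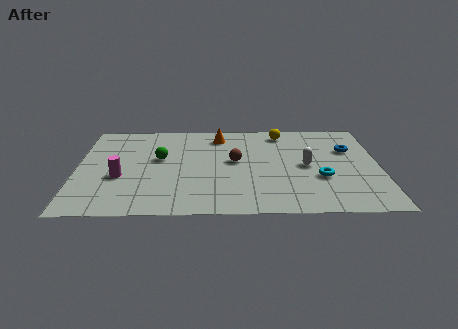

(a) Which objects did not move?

the orange cone and the green sphere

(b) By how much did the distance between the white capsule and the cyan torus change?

-3.9

They were about 5.2 units apart before and 1.3 after — 3.9 units closer together.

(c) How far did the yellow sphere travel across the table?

0.5

From (8.6, 7.7) to (9.0, 7.4), the yellow sphere covered √(0.4² + 0.3²) ≈ 0.5 units.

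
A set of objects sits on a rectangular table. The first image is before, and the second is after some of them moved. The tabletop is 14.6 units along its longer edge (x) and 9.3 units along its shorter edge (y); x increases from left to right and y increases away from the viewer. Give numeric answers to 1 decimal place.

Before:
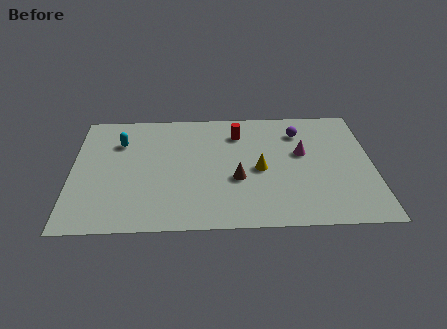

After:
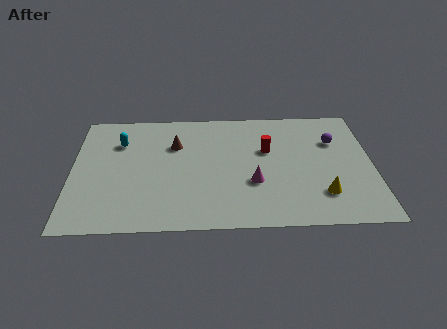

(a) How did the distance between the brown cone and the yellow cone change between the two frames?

+6.9

They were about 1.3 units apart before and 8.2 after — 6.9 units further apart.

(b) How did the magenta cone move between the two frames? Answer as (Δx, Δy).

(-2.4, -2.2)

The magenta cone started near (11.2, 5.5) and ended near (8.8, 3.3).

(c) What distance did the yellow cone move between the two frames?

3.6

From (9.1, 4.3) to (12.1, 2.3), the yellow cone covered √(3.0² + 2.0²) ≈ 3.6 units.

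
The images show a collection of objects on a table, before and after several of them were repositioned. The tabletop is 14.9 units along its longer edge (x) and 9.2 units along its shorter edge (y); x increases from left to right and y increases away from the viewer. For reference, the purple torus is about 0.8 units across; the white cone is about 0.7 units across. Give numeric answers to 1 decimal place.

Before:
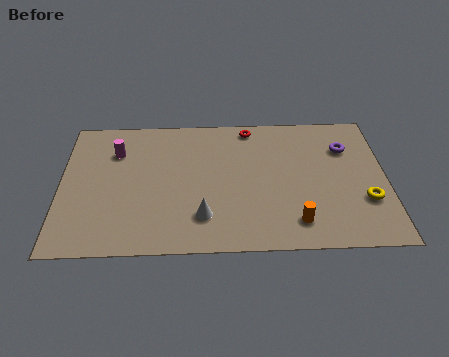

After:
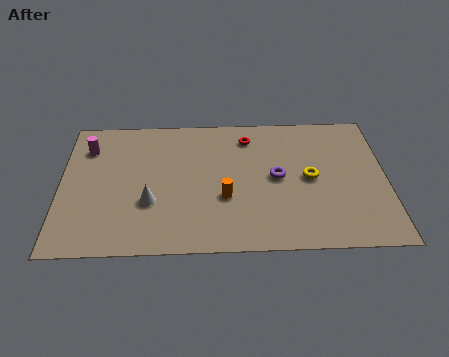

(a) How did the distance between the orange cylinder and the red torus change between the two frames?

-2.6

Before: roughly 6.8 units apart; after: 4.2. That's 2.6 units closer together.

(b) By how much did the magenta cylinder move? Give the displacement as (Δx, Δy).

(-1.3, 0.3)

The magenta cylinder was at about (2.5, 6.7) and moved to about (1.2, 7.0).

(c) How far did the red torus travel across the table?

0.7

The red torus moved from about (8.7, 8.2) to (8.6, 7.5), a distance of √(0.1² + 0.7²) ≈ 0.7.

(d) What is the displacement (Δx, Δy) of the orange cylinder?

(-3.2, 1.7)

The orange cylinder started near (10.7, 1.7) and ended near (7.5, 3.4).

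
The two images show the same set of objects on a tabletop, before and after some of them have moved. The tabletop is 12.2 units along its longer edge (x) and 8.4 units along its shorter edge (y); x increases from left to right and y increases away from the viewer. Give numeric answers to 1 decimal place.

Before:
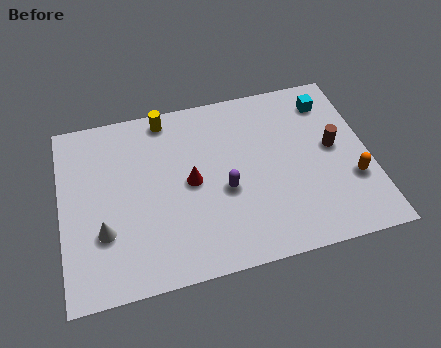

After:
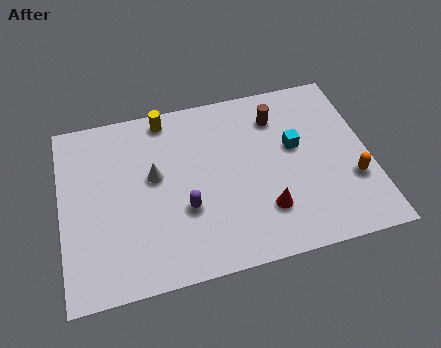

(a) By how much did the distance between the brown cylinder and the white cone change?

-4.1

Before: roughly 9.4 units apart; after: 5.3. That's 4.1 units closer together.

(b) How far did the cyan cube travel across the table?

2.4

From (10.8, 6.8) to (9.3, 4.9), the cyan cube covered √(1.5² + 1.9²) ≈ 2.4 units.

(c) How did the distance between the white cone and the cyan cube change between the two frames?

-4.5

The distance was about 10.1 in the first image and 5.6 in the second, so they moved 4.5 units closer together.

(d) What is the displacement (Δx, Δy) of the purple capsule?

(-1.6, -0.5)

From the two frames, the purple capsule sits at roughly (6.4, 3.5) before and (4.8, 3.0) after.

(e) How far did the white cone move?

3.0

From (1.6, 2.7) to (3.7, 4.8), the white cone covered √(2.1² + 2.1²) ≈ 3.0 units.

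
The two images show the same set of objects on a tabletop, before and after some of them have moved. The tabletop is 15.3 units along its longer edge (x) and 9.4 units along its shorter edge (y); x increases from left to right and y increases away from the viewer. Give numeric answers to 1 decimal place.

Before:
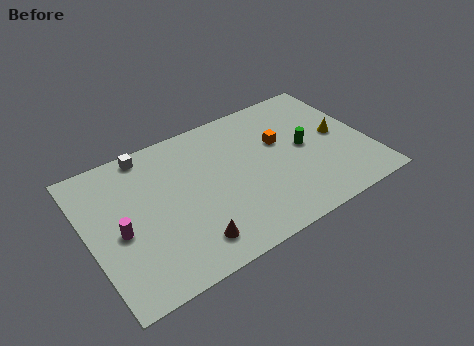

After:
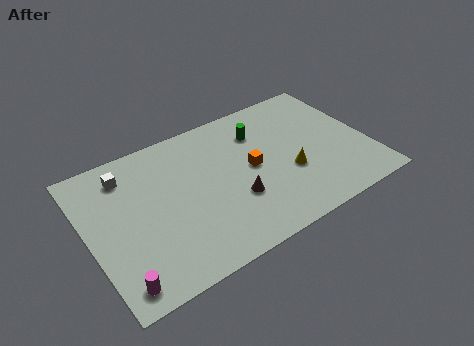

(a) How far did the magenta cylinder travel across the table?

3.0

From (1.6, 4.2) to (1.1, 1.2), the magenta cylinder covered √(0.5² + 3.0²) ≈ 3.0 units.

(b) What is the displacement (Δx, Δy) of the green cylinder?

(-2.2, 2.2)

The green cylinder was at about (11.9, 4.8) and moved to about (9.7, 7.0).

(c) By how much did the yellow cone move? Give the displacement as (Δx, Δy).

(-3.0, -1.3)

The yellow cone was at about (13.8, 4.8) and moved to about (10.8, 3.5).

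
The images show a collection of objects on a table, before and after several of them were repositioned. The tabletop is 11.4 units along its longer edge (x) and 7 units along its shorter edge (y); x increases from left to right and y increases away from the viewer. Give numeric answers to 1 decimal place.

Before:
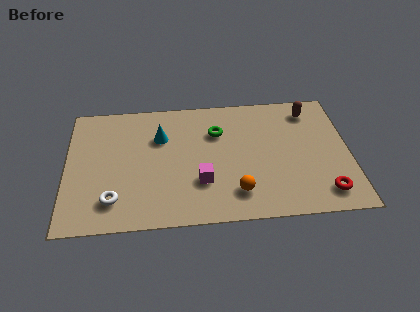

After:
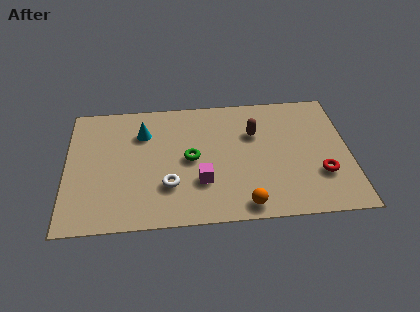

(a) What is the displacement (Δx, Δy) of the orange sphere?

(0.3, -0.7)

The orange sphere was at about (6.8, 1.5) and moved to about (7.1, 0.8).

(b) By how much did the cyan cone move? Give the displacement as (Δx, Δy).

(-0.7, 0.3)

The cyan cone was at about (3.8, 4.8) and moved to about (3.1, 5.1).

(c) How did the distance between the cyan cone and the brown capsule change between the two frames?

-1.7

They were about 6.2 units apart before and 4.5 after — 1.7 units closer together.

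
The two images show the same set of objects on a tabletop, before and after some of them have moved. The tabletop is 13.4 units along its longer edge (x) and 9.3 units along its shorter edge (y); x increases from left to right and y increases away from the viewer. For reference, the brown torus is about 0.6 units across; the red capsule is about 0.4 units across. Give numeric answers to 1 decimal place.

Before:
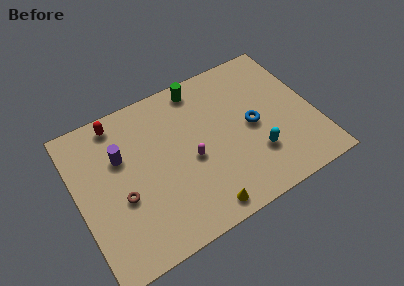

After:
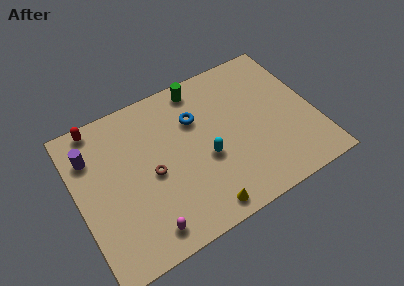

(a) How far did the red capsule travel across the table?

1.1

From (2.7, 8.2) to (1.6, 8.5), the red capsule covered √(1.1² + 0.3²) ≈ 1.1 units.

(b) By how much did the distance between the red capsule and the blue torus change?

-2.4

Before: roughly 8.1 units apart; after: 5.7. That's 2.4 units closer together.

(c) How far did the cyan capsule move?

2.9

The cyan capsule moved from about (9.8, 2.7) to (7.1, 3.8), a distance of √(2.7² + 1.1²) ≈ 2.9.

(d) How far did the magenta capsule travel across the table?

4.1

The magenta capsule was near (6.3, 4.1) before and (3.3, 1.3) after, so it travelled √(3.0² + 2.8²) ≈ 4.1 units.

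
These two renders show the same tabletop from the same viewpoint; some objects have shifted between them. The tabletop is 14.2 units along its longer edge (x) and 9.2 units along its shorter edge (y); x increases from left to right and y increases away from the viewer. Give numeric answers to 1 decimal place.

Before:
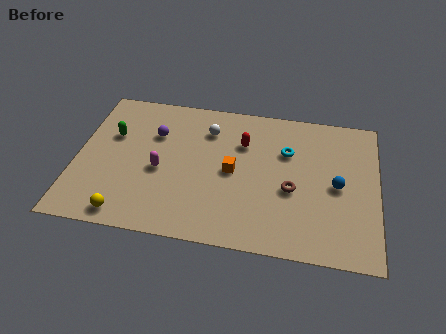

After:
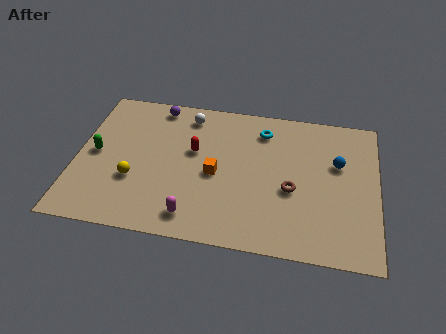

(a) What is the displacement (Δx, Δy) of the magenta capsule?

(1.7, -2.6)

From the two frames, the magenta capsule sits at roughly (4.0, 4.0) before and (5.7, 1.4) after.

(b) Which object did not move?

the brown torus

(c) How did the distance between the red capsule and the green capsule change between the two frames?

-1.5

They were about 6.2 units apart before and 4.7 after — 1.5 units closer together.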